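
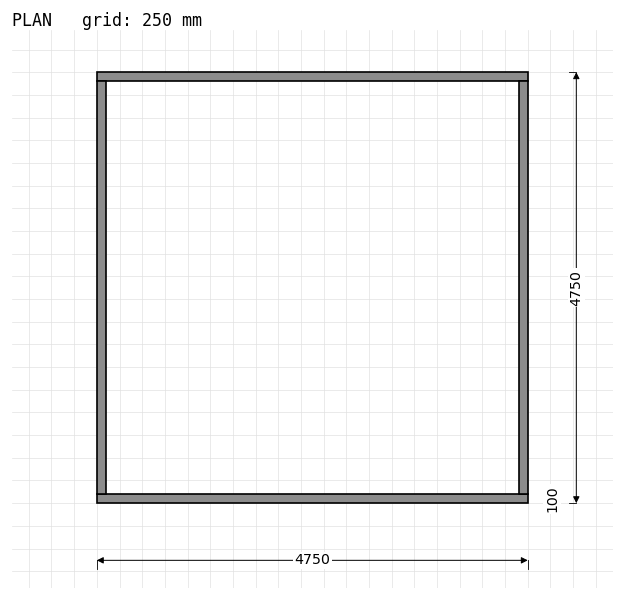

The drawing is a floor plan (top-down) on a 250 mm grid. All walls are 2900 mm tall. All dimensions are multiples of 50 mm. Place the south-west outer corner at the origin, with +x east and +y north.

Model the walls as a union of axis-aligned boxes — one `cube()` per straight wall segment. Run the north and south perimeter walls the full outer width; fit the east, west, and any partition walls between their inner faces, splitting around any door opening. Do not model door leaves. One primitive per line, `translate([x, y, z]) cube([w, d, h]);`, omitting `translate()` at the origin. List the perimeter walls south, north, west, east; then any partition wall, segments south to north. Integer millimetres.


cube([4750, 100, 2900]);
translate([0, 4650, 0]) cube([4750, 100, 2900]);
translate([0, 100, 0]) cube([100, 4550, 2900]);
translate([4650, 100, 0]) cube([100, 4550, 2900]);


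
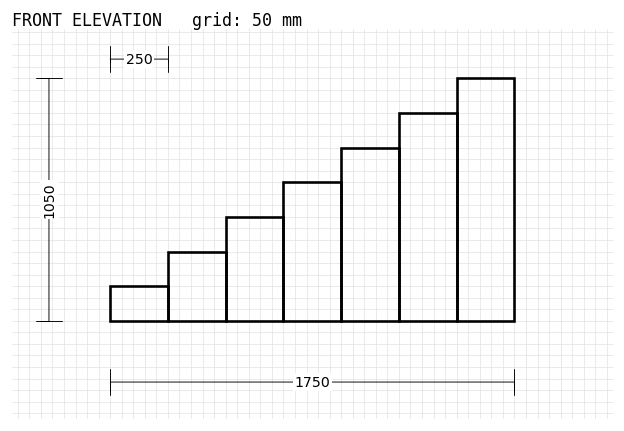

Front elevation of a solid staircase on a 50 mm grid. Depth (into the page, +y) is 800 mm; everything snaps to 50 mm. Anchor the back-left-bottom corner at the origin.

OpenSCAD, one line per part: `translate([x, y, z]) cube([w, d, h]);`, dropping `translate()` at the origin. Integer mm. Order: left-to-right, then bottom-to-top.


cube([250, 800, 150]);
translate([250, 0, 0]) cube([250, 800, 300]);
translate([500, 0, 0]) cube([250, 800, 450]);
translate([750, 0, 0]) cube([250, 800, 600]);
translate([1000, 0, 0]) cube([250, 800, 750]);
translate([1250, 0, 0]) cube([250, 800, 900]);
translate([1500, 0, 0]) cube([250, 800, 1050]);


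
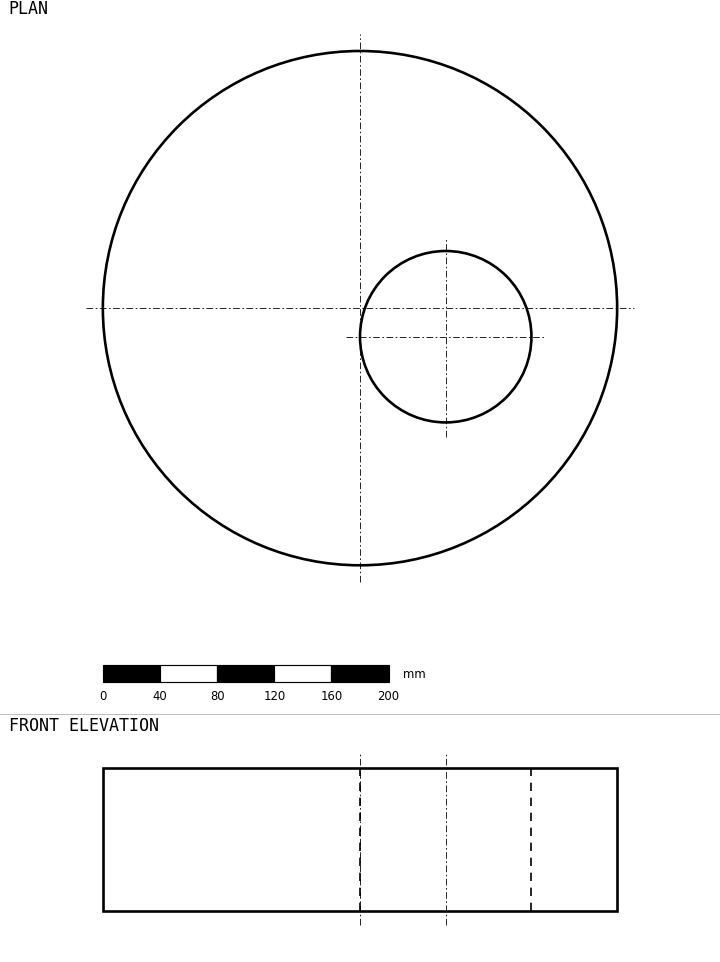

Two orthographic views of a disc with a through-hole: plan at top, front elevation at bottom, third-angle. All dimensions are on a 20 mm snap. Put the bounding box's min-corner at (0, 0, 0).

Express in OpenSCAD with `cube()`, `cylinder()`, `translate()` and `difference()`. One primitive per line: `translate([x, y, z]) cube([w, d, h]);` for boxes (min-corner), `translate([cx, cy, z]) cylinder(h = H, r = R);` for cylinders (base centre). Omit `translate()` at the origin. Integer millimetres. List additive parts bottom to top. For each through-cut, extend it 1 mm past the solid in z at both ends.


difference() {
  translate([180, 180, 0]) cylinder(h = 100, r = 180);
  translate([240, 160, -1]) cylinder(h = 102, r = 60);
}


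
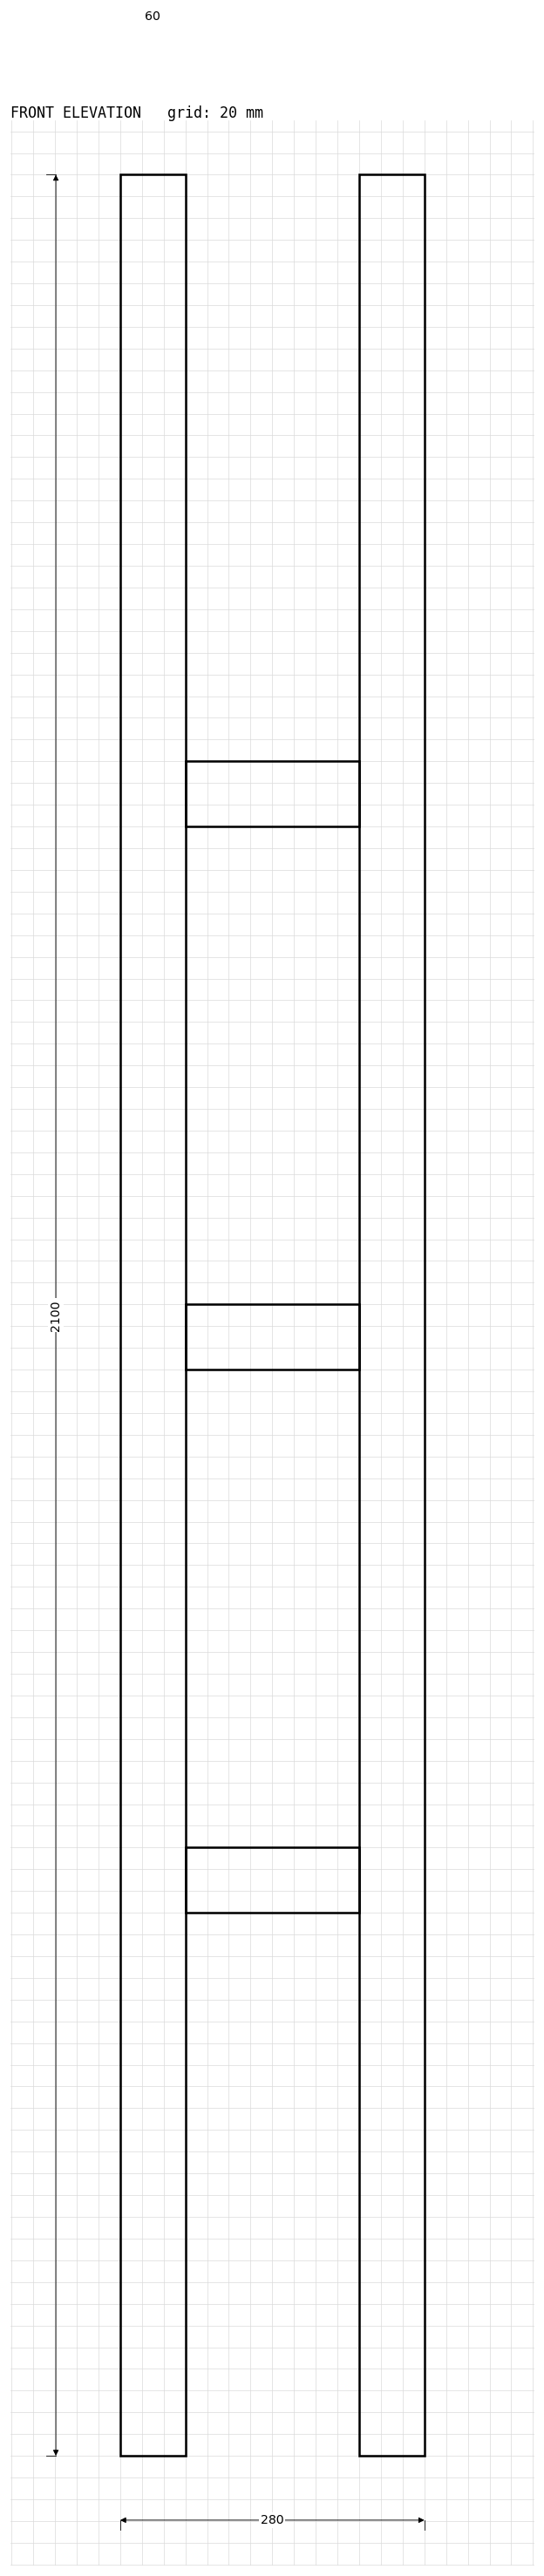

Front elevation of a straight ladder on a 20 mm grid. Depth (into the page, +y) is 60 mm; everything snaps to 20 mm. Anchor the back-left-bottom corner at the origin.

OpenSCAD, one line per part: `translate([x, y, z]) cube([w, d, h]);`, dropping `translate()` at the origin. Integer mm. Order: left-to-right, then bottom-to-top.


cube([60, 60, 2100]);
translate([60, 0, 500]) cube([160, 60, 60]);
translate([60, 0, 1000]) cube([160, 60, 60]);
translate([60, 0, 1500]) cube([160, 60, 60]);
translate([220, 0, 0]) cube([60, 60, 2100]);


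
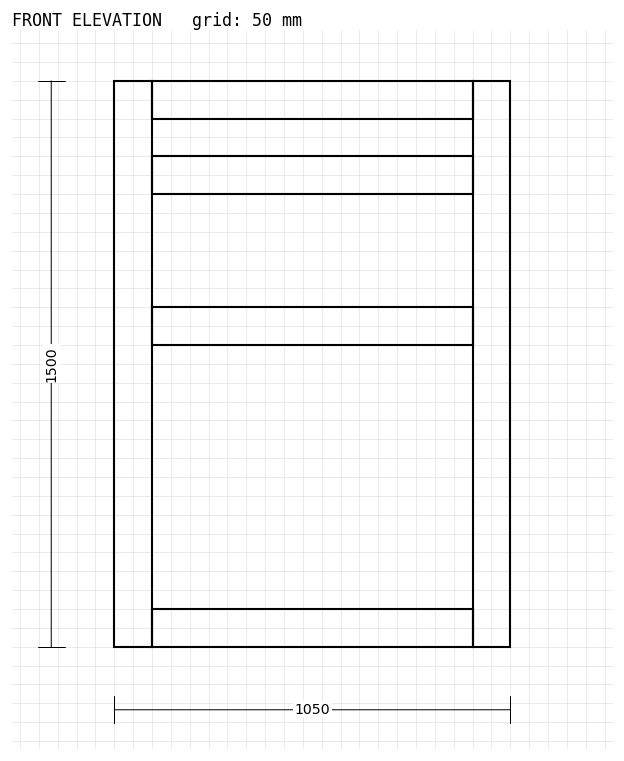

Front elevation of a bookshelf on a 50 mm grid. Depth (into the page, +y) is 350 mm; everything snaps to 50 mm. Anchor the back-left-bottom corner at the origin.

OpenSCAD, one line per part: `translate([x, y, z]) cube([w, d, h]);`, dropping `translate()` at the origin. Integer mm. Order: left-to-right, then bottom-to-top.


cube([100, 350, 1500]);
translate([100, 0, 0]) cube([850, 350, 100]);
translate([100, 0, 800]) cube([850, 350, 100]);
translate([100, 0, 1200]) cube([850, 350, 100]);
translate([100, 0, 1400]) cube([850, 350, 100]);
translate([950, 0, 0]) cube([100, 350, 1500]);


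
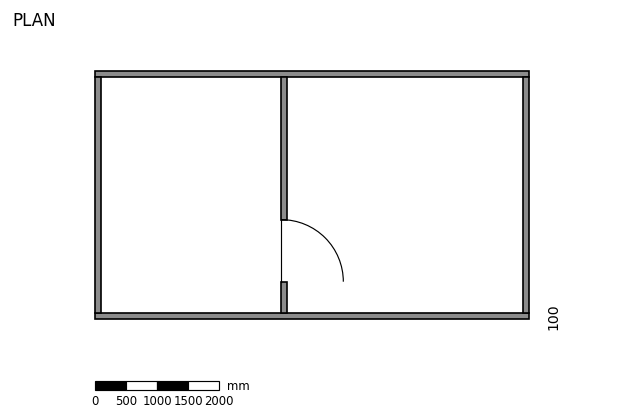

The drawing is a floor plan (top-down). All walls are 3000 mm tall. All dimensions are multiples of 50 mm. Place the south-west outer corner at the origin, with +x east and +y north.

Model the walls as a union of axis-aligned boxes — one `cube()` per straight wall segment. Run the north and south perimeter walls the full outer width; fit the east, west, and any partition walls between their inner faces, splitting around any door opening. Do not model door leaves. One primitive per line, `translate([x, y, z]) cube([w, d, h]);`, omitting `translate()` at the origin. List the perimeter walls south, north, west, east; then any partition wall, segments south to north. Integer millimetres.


cube([7000, 100, 3000]);
translate([0, 3900, 0]) cube([7000, 100, 3000]);
translate([0, 100, 0]) cube([100, 3800, 3000]);
translate([6900, 100, 0]) cube([100, 3800, 3000]);
translate([3000, 100, 0]) cube([100, 500, 3000]);
translate([3000, 1600, 0]) cube([100, 2300, 3000]);


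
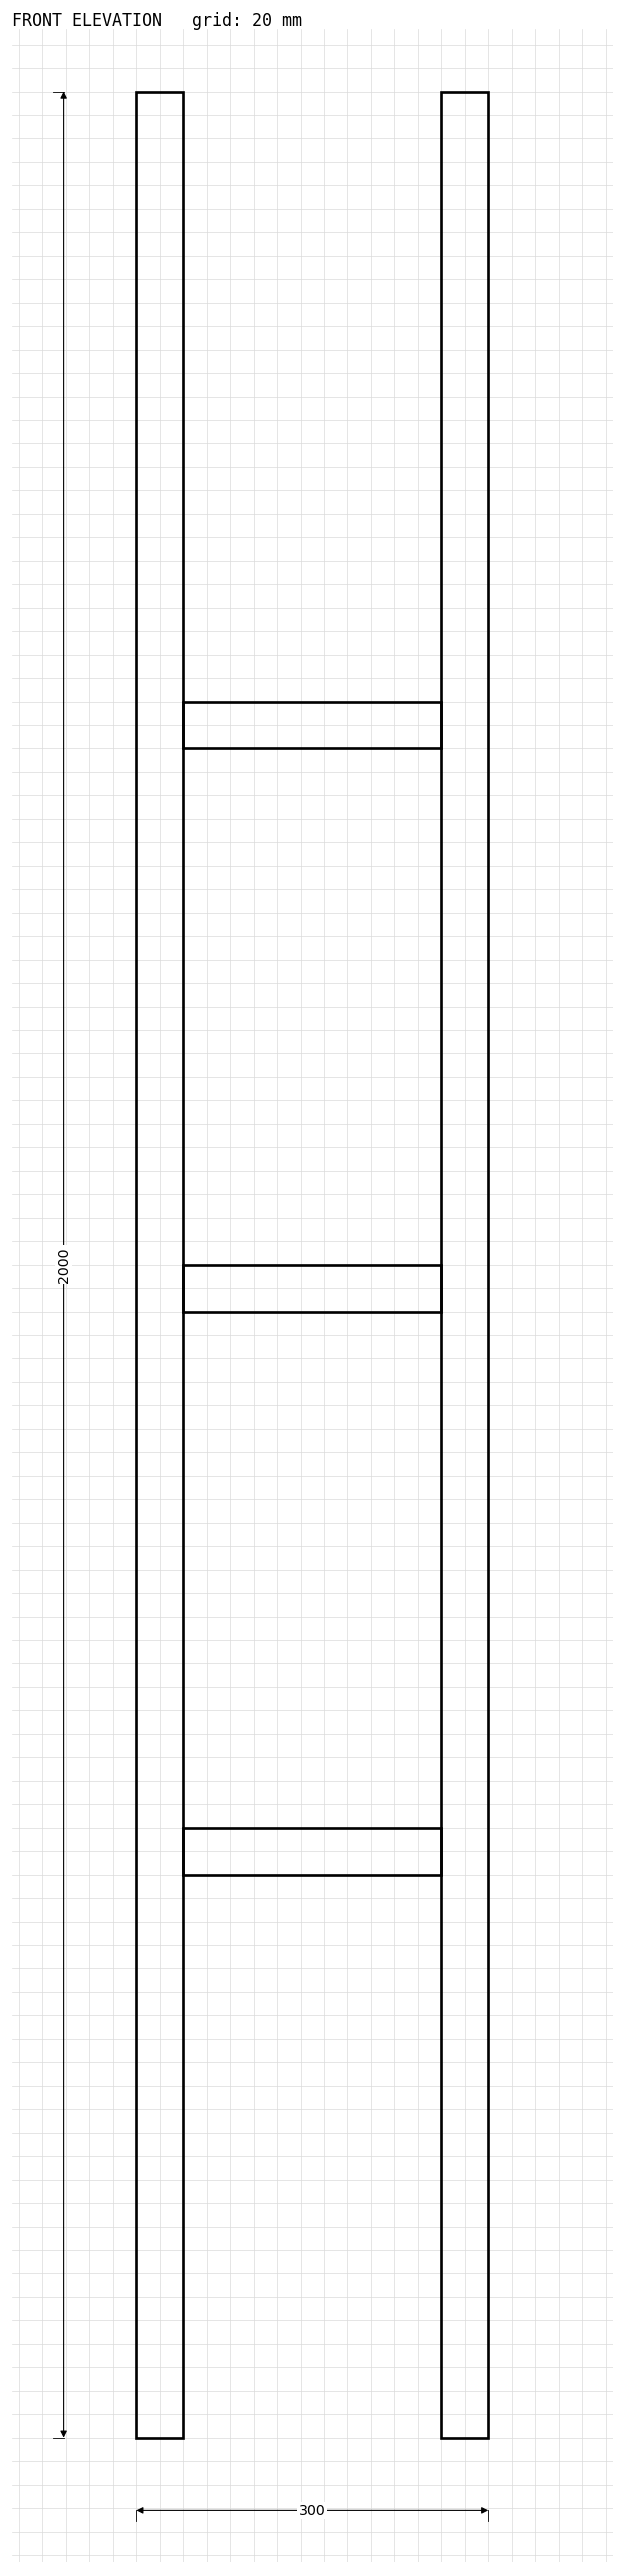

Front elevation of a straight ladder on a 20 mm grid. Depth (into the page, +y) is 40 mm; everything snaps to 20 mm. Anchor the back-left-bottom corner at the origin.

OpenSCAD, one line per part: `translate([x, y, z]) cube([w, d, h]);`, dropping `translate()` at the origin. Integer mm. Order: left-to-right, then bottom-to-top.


cube([40, 40, 2000]);
translate([40, 0, 480]) cube([220, 40, 40]);
translate([40, 0, 960]) cube([220, 40, 40]);
translate([40, 0, 1440]) cube([220, 40, 40]);
translate([260, 0, 0]) cube([40, 40, 2000]);


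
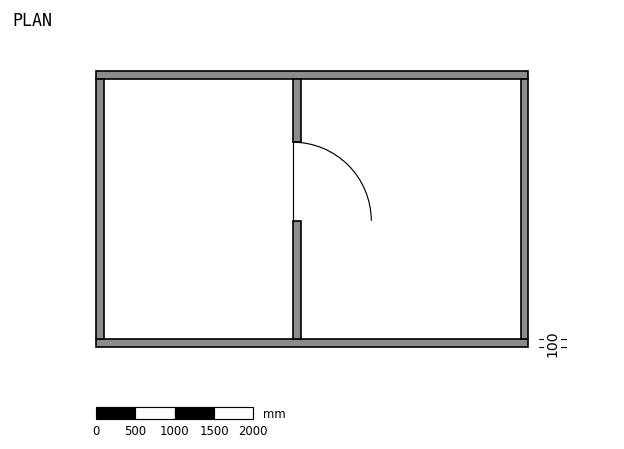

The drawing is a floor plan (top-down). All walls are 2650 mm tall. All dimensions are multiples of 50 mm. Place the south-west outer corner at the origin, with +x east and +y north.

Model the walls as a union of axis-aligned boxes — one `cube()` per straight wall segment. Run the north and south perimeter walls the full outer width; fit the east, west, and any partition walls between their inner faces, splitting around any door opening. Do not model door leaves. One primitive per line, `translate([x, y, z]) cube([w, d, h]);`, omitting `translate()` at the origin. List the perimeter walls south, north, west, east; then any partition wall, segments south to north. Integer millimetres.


cube([5500, 100, 2650]);
translate([0, 3400, 0]) cube([5500, 100, 2650]);
translate([0, 100, 0]) cube([100, 3300, 2650]);
translate([5400, 100, 0]) cube([100, 3300, 2650]);
translate([2500, 100, 0]) cube([100, 1500, 2650]);
translate([2500, 2600, 0]) cube([100, 800, 2650]);


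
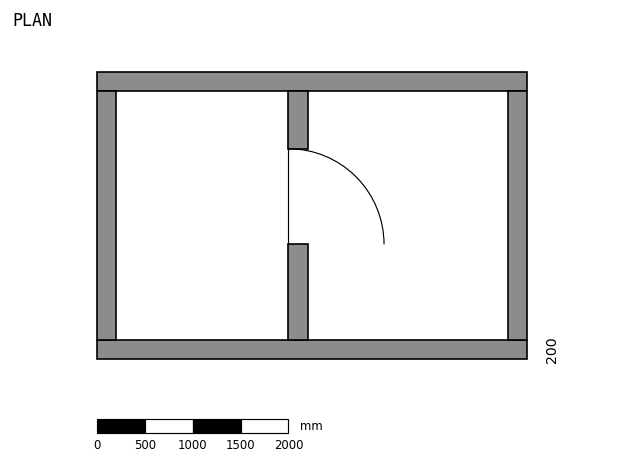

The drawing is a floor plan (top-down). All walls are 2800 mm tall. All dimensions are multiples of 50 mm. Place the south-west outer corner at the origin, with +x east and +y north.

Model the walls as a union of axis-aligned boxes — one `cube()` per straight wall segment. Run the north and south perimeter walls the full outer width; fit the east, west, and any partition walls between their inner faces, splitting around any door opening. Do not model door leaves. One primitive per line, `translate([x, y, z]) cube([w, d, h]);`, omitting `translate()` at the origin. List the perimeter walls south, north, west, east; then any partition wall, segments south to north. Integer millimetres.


cube([4500, 200, 2800]);
translate([0, 2800, 0]) cube([4500, 200, 2800]);
translate([0, 200, 0]) cube([200, 2600, 2800]);
translate([4300, 200, 0]) cube([200, 2600, 2800]);
translate([2000, 200, 0]) cube([200, 1000, 2800]);
translate([2000, 2200, 0]) cube([200, 600, 2800]);


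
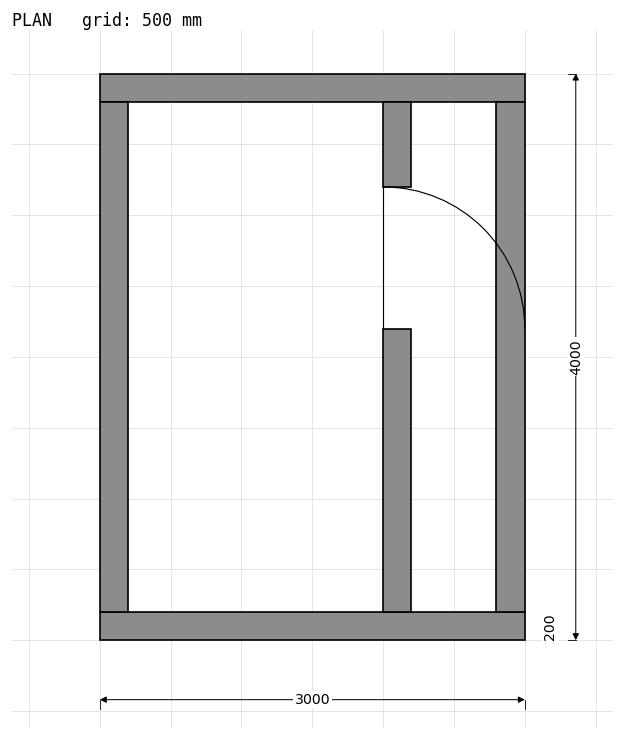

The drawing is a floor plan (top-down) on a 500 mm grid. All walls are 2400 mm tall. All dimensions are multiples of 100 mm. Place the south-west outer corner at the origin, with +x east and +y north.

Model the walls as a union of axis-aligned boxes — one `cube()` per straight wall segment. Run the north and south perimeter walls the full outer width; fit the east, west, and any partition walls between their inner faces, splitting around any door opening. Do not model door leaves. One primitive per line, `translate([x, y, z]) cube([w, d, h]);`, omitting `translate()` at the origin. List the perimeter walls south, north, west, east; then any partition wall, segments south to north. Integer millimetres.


cube([3000, 200, 2400]);
translate([0, 3800, 0]) cube([3000, 200, 2400]);
translate([0, 200, 0]) cube([200, 3600, 2400]);
translate([2800, 200, 0]) cube([200, 3600, 2400]);
translate([2000, 200, 0]) cube([200, 2000, 2400]);
translate([2000, 3200, 0]) cube([200, 600, 2400]);


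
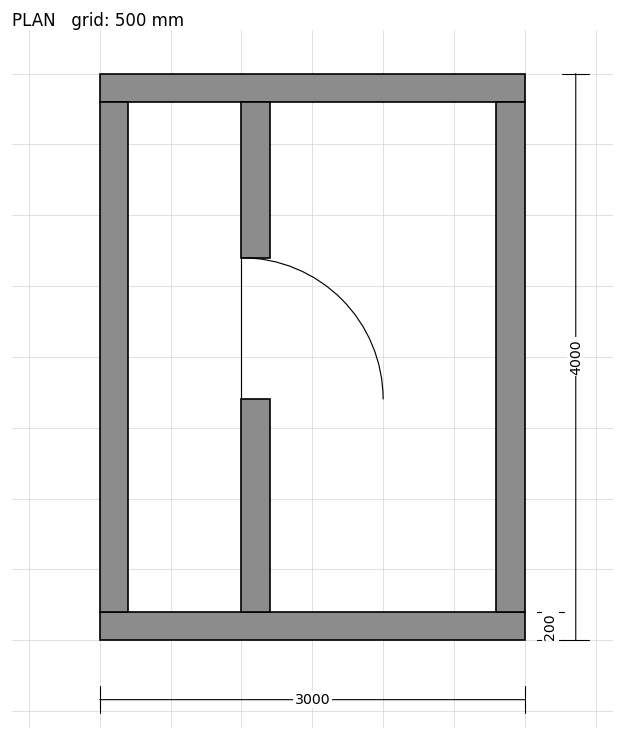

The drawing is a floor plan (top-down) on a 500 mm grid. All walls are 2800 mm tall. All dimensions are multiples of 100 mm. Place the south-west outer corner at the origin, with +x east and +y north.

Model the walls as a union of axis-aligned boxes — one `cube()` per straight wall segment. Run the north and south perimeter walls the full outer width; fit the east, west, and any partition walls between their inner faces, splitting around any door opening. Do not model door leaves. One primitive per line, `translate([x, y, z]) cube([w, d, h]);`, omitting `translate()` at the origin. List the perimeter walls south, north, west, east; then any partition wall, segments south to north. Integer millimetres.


cube([3000, 200, 2800]);
translate([0, 3800, 0]) cube([3000, 200, 2800]);
translate([0, 200, 0]) cube([200, 3600, 2800]);
translate([2800, 200, 0]) cube([200, 3600, 2800]);
translate([1000, 200, 0]) cube([200, 1500, 2800]);
translate([1000, 2700, 0]) cube([200, 1100, 2800]);


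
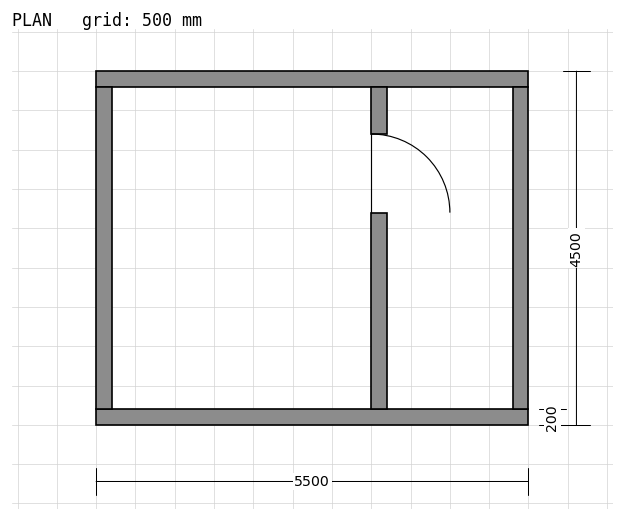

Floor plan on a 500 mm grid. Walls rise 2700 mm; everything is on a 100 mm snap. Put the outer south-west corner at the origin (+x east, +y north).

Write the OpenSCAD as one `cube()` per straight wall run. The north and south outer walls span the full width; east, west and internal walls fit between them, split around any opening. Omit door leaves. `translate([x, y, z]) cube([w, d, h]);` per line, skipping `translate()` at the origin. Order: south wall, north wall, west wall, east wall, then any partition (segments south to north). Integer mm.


cube([5500, 200, 2700]);
translate([0, 4300, 0]) cube([5500, 200, 2700]);
translate([0, 200, 0]) cube([200, 4100, 2700]);
translate([5300, 200, 0]) cube([200, 4100, 2700]);
translate([3500, 200, 0]) cube([200, 2500, 2700]);
translate([3500, 3700, 0]) cube([200, 600, 2700]);


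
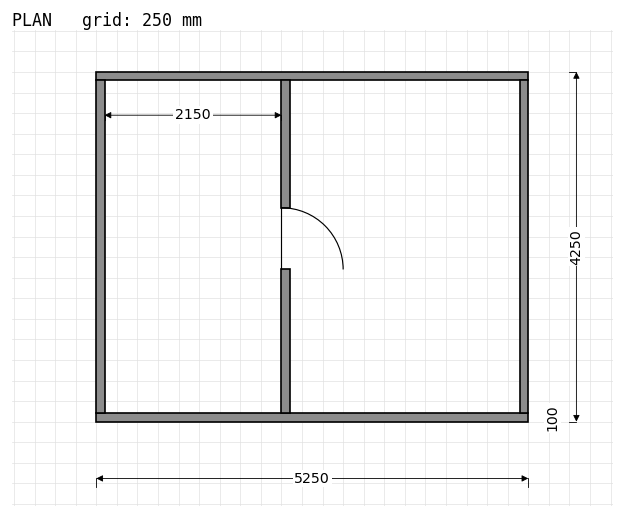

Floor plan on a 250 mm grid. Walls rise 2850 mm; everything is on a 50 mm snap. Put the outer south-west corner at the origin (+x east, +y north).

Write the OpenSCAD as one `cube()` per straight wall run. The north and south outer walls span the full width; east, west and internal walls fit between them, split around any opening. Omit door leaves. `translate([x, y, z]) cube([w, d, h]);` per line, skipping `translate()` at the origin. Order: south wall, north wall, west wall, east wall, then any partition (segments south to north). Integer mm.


cube([5250, 100, 2850]);
translate([0, 4150, 0]) cube([5250, 100, 2850]);
translate([0, 100, 0]) cube([100, 4050, 2850]);
translate([5150, 100, 0]) cube([100, 4050, 2850]);
translate([2250, 100, 0]) cube([100, 1750, 2850]);
translate([2250, 2600, 0]) cube([100, 1550, 2850]);


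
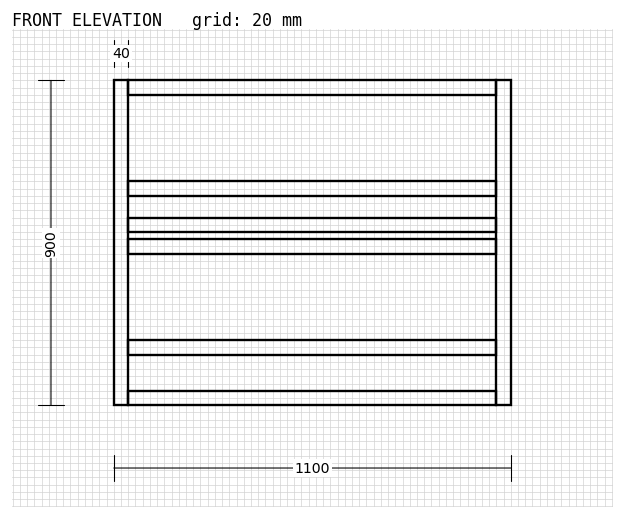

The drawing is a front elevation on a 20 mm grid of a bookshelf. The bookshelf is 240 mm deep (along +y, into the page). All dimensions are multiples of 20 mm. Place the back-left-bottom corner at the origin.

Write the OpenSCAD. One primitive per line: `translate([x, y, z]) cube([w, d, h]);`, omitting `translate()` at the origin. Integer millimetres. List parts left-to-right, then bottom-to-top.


cube([40, 240, 900]);
translate([40, 0, 0]) cube([1020, 240, 40]);
translate([40, 0, 140]) cube([1020, 240, 40]);
translate([40, 0, 420]) cube([1020, 240, 40]);
translate([40, 0, 480]) cube([1020, 240, 40]);
translate([40, 0, 580]) cube([1020, 240, 40]);
translate([40, 0, 860]) cube([1020, 240, 40]);
translate([1060, 0, 0]) cube([40, 240, 900]);


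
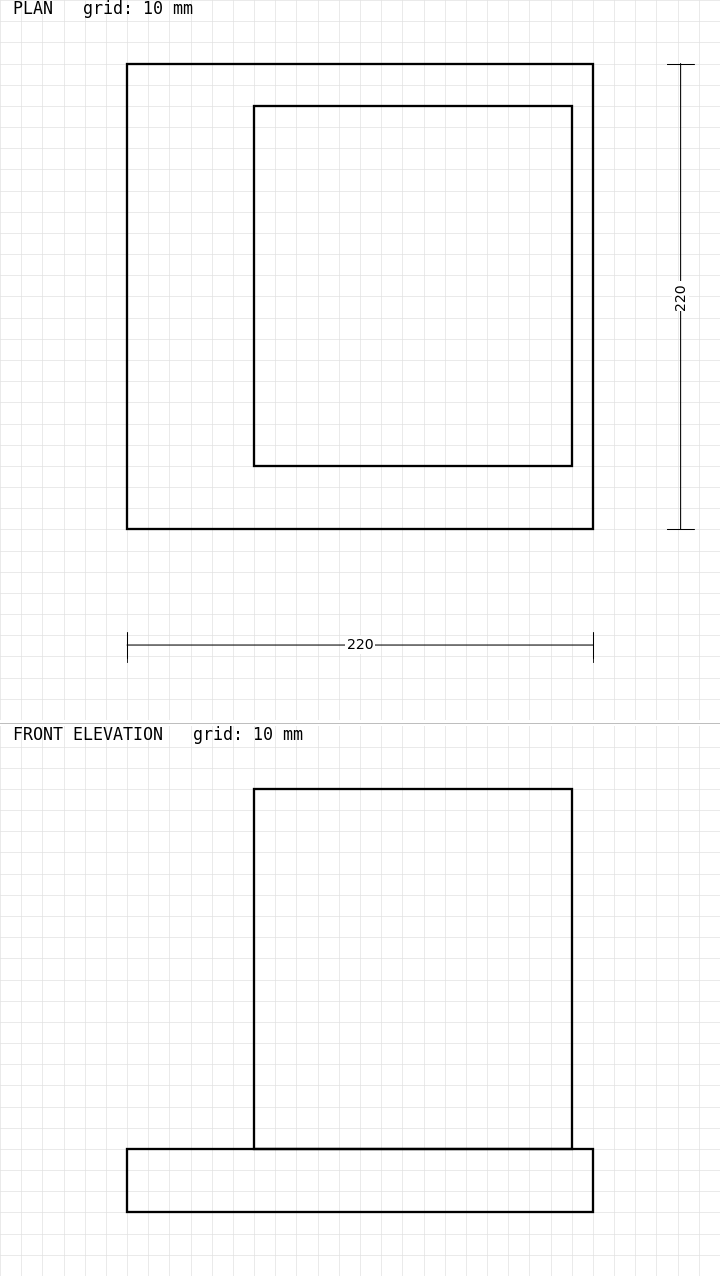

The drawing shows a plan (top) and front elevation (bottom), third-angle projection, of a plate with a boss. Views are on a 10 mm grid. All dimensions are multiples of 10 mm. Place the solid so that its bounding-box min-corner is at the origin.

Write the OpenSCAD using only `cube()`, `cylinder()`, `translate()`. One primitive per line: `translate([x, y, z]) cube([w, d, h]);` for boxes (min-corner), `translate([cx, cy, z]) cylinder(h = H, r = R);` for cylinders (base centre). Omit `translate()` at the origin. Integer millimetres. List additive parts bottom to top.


cube([220, 220, 30]);
translate([60, 30, 30]) cube([150, 170, 170]);


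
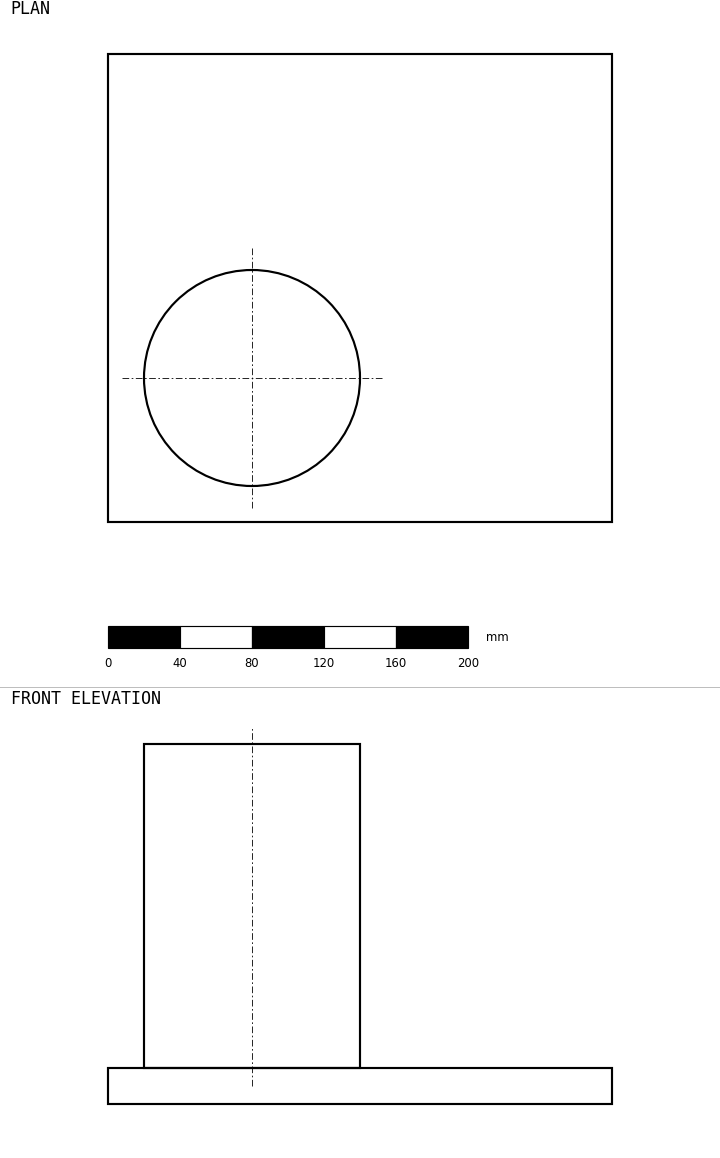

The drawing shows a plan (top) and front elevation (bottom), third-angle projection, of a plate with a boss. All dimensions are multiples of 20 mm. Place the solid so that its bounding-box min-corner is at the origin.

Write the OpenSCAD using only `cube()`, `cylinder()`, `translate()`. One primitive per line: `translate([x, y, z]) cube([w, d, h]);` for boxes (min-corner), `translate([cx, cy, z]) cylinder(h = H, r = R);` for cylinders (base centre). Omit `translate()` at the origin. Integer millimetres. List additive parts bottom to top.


cube([280, 260, 20]);
translate([80, 80, 20]) cylinder(h = 180, r = 60);


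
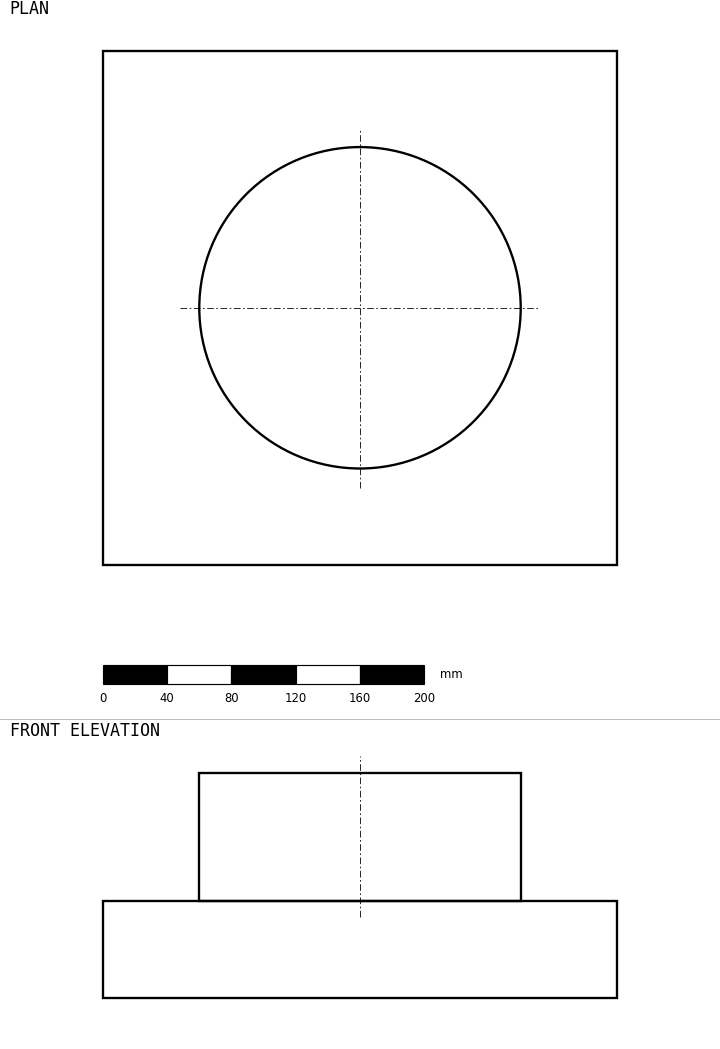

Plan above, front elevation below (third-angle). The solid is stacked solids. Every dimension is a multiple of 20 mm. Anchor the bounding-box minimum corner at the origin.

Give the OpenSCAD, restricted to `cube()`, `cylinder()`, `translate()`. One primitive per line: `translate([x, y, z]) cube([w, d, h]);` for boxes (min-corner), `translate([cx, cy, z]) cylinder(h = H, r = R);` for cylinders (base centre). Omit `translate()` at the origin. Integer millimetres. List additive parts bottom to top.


cube([320, 320, 60]);
translate([160, 160, 60]) cylinder(h = 80, r = 100);


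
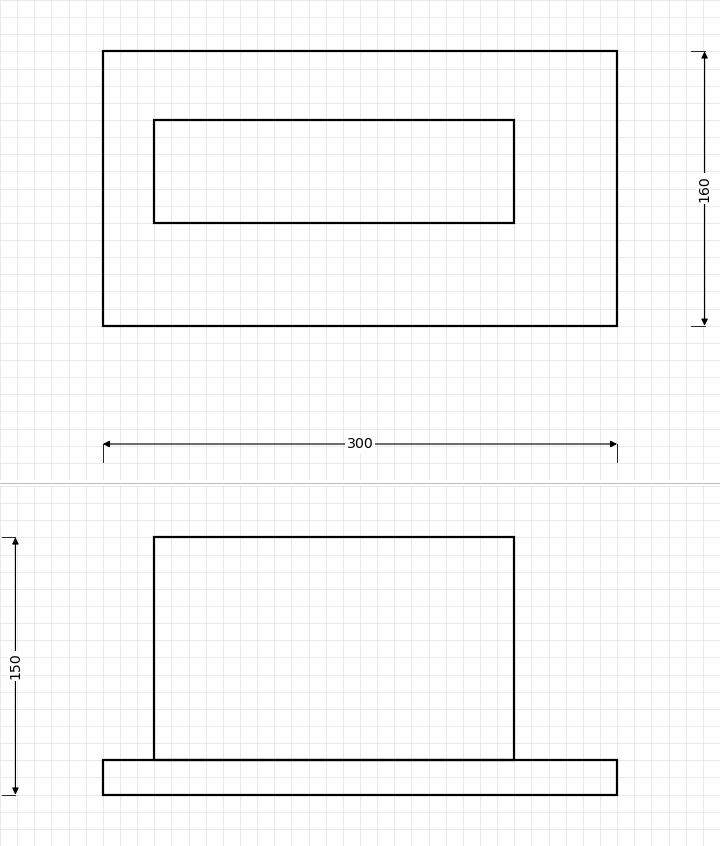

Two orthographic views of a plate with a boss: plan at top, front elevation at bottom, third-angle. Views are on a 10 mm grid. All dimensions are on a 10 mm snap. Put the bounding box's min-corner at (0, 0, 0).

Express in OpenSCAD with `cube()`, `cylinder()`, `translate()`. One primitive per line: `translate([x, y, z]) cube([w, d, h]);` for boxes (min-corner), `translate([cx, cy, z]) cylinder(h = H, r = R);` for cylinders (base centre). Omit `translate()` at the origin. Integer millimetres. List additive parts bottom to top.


cube([300, 160, 20]);
translate([30, 60, 20]) cube([210, 60, 130]);


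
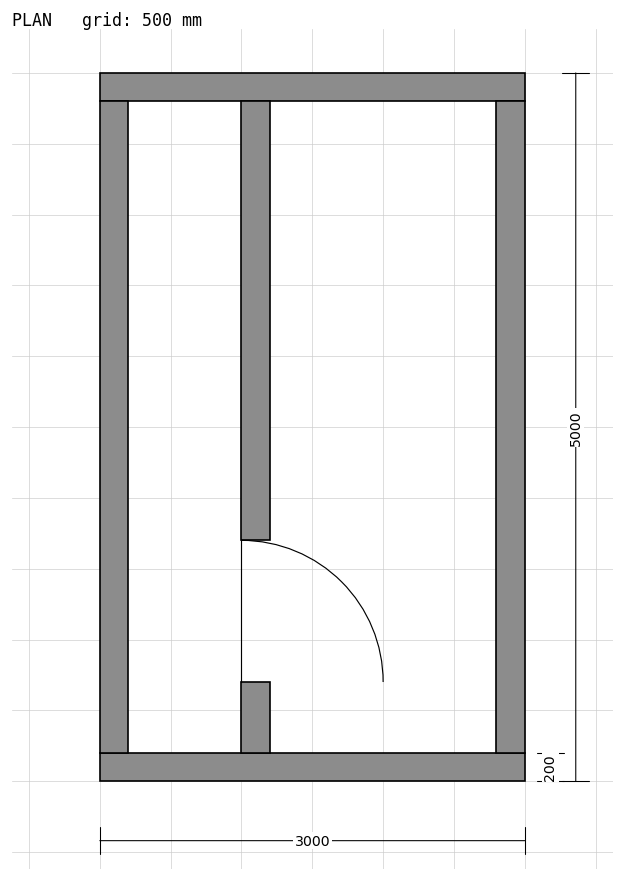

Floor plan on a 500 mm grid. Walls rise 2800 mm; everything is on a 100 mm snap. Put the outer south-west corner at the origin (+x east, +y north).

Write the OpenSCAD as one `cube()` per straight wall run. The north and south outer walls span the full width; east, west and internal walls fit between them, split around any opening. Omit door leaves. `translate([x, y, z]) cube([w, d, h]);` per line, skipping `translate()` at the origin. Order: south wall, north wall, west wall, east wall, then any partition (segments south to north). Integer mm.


cube([3000, 200, 2800]);
translate([0, 4800, 0]) cube([3000, 200, 2800]);
translate([0, 200, 0]) cube([200, 4600, 2800]);
translate([2800, 200, 0]) cube([200, 4600, 2800]);
translate([1000, 200, 0]) cube([200, 500, 2800]);
translate([1000, 1700, 0]) cube([200, 3100, 2800]);


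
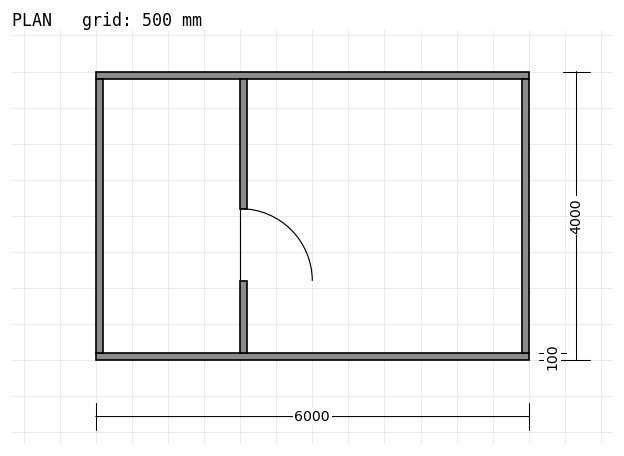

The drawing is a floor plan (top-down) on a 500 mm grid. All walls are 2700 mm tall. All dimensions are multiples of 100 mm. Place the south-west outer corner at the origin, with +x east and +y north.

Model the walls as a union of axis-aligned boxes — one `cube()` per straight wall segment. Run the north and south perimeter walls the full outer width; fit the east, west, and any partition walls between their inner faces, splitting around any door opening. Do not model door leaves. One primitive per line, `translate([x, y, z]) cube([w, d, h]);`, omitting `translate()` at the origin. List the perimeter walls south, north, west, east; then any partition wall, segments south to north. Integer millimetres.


cube([6000, 100, 2700]);
translate([0, 3900, 0]) cube([6000, 100, 2700]);
translate([0, 100, 0]) cube([100, 3800, 2700]);
translate([5900, 100, 0]) cube([100, 3800, 2700]);
translate([2000, 100, 0]) cube([100, 1000, 2700]);
translate([2000, 2100, 0]) cube([100, 1800, 2700]);


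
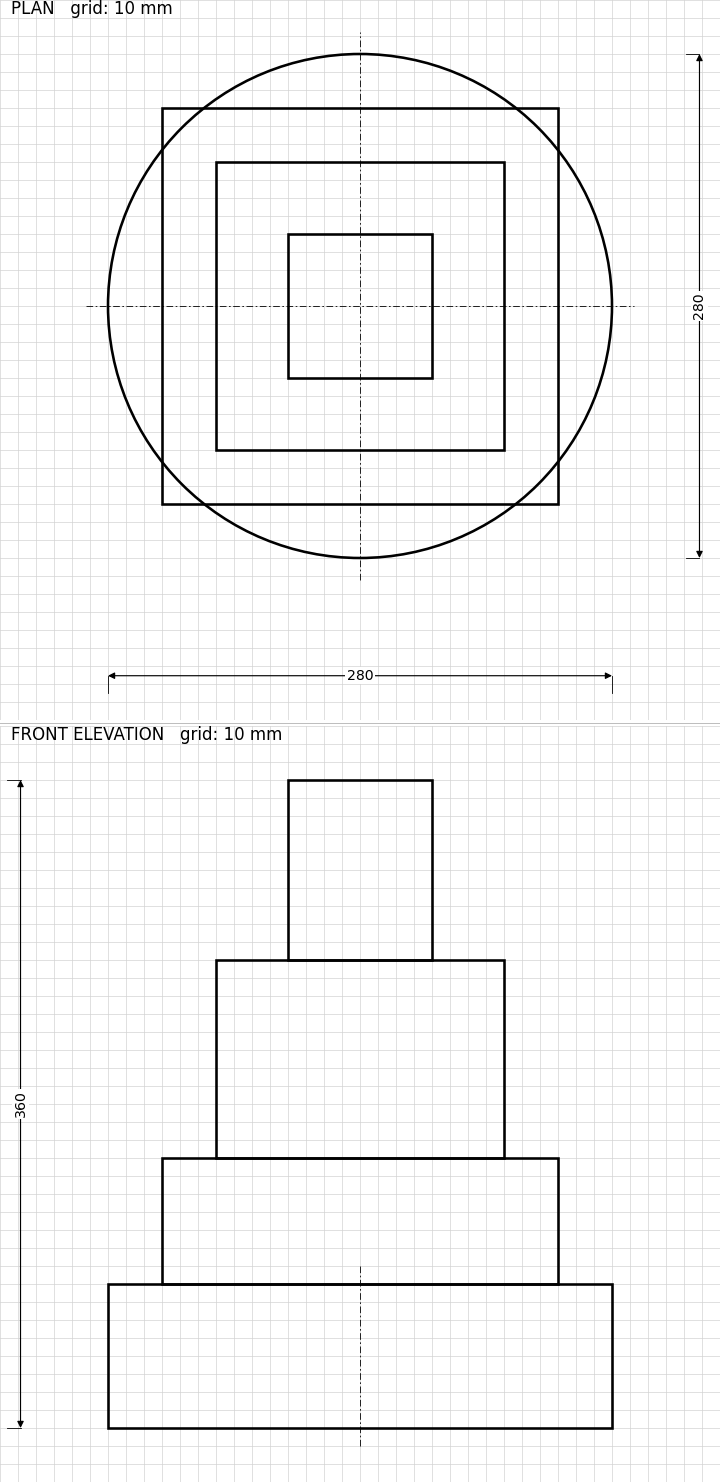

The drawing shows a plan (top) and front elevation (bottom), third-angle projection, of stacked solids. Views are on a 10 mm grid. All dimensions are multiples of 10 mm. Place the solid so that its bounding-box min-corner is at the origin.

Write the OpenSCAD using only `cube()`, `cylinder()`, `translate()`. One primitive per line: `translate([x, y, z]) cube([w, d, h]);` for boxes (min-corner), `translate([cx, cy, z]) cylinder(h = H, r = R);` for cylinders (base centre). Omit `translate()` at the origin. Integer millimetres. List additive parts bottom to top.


translate([140, 140, 0]) cylinder(h = 80, r = 140);
translate([30, 30, 80]) cube([220, 220, 70]);
translate([60, 60, 150]) cube([160, 160, 110]);
translate([100, 100, 260]) cube([80, 80, 100]);


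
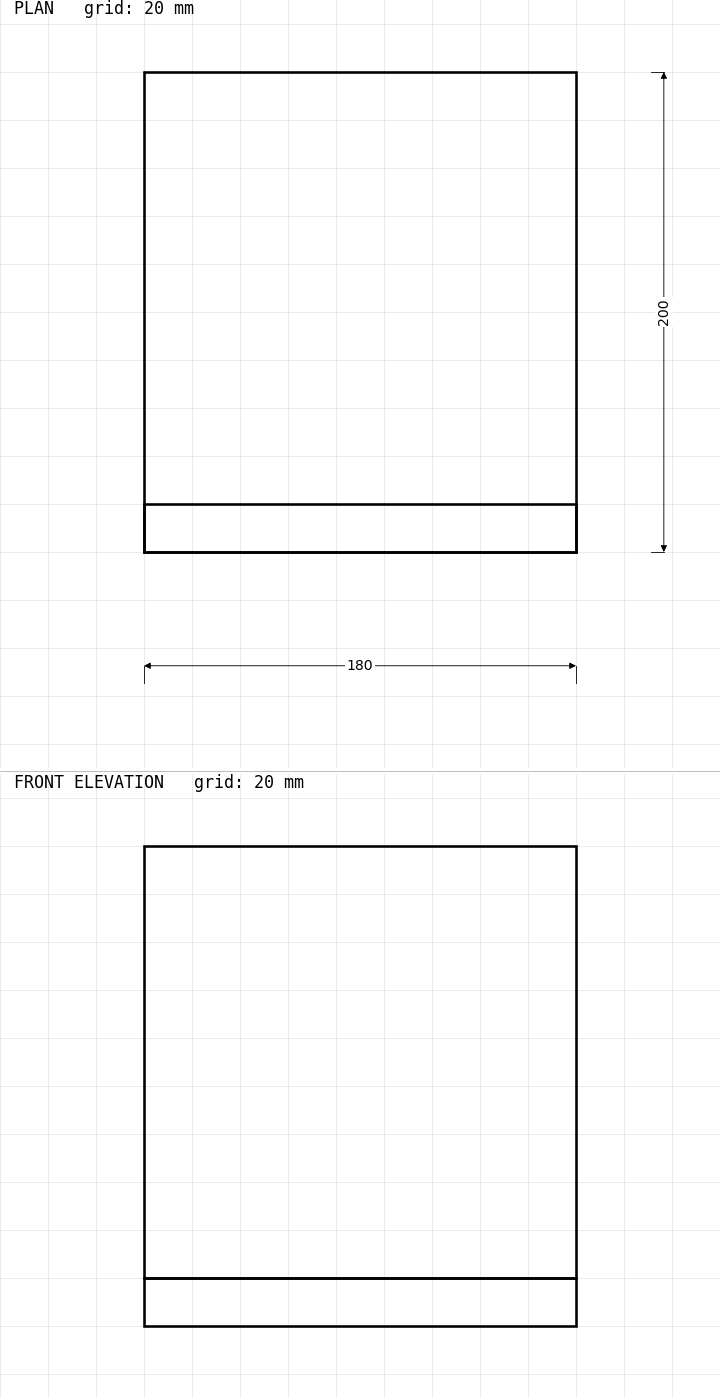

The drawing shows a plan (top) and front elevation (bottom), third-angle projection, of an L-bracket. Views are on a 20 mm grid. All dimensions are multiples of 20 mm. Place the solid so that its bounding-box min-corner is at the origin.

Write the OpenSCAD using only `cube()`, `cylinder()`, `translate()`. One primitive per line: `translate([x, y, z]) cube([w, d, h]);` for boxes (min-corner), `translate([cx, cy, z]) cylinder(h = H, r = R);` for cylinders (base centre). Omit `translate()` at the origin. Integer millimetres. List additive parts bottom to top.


cube([180, 200, 20]);
translate([0, 0, 20]) cube([180, 20, 180]);


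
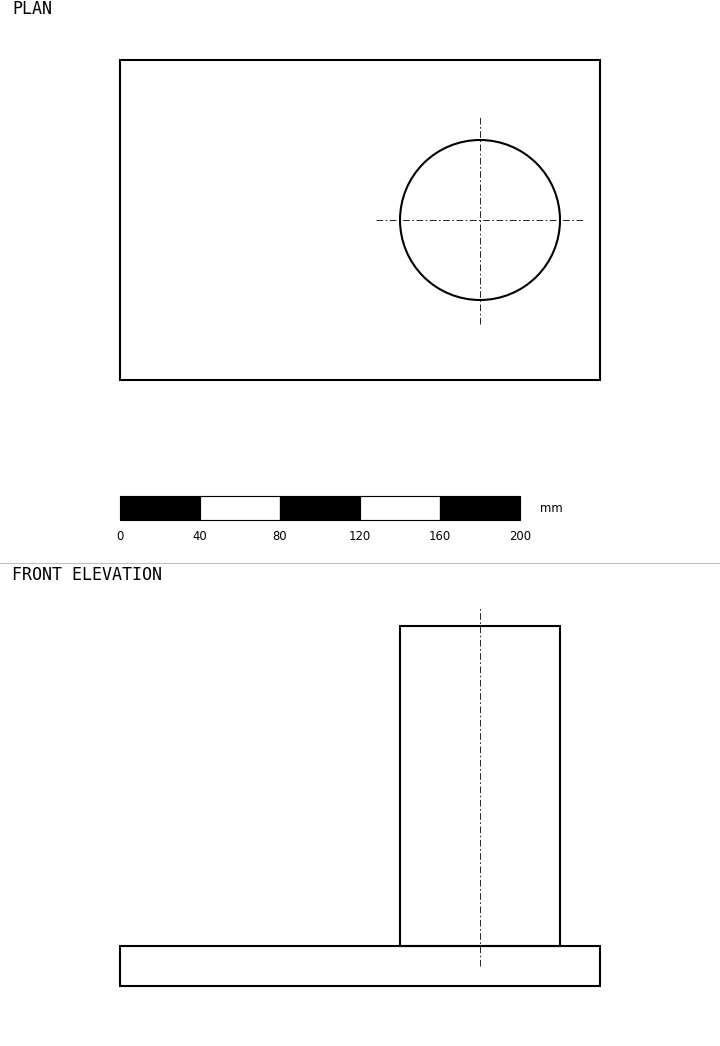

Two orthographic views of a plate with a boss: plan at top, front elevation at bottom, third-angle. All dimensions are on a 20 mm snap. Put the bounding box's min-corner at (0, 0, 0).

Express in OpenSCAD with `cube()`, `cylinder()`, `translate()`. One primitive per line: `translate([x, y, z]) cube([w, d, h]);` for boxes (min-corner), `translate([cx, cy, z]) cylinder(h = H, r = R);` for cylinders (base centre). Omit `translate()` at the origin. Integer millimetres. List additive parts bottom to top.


cube([240, 160, 20]);
translate([180, 80, 20]) cylinder(h = 160, r = 40);


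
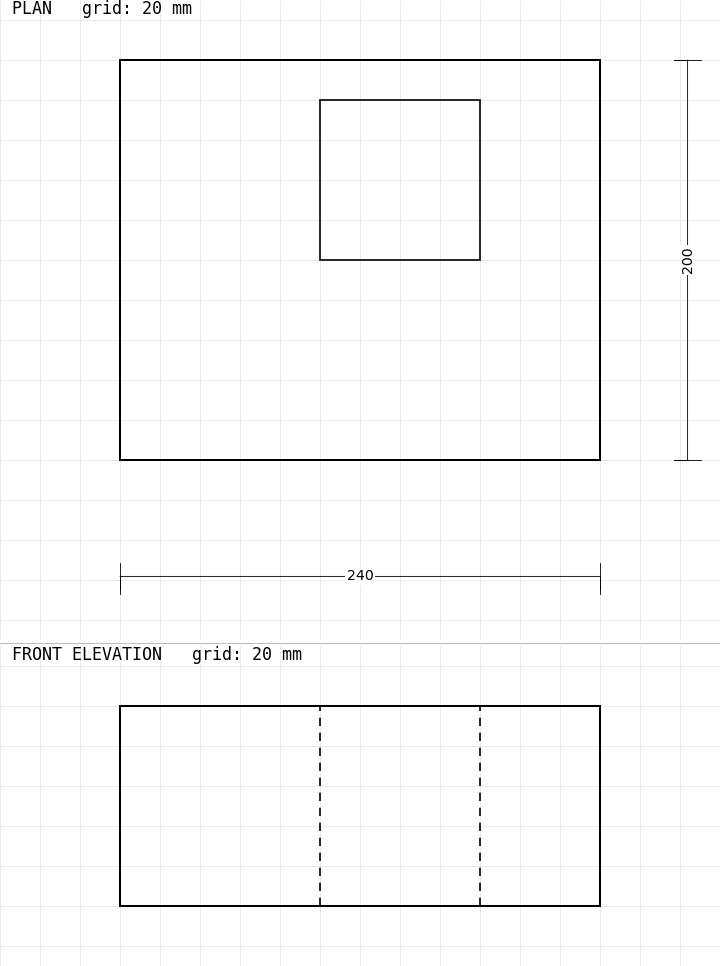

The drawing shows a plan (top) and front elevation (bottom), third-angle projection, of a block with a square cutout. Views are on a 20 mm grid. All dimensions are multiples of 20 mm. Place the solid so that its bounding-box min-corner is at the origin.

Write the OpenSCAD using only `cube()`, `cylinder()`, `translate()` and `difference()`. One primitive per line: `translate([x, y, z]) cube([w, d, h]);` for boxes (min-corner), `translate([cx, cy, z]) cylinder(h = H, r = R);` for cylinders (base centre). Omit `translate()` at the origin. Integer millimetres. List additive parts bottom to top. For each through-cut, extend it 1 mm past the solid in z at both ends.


difference() {
  cube([240, 200, 100]);
  translate([100, 100, -1]) cube([80, 80, 102]);
}


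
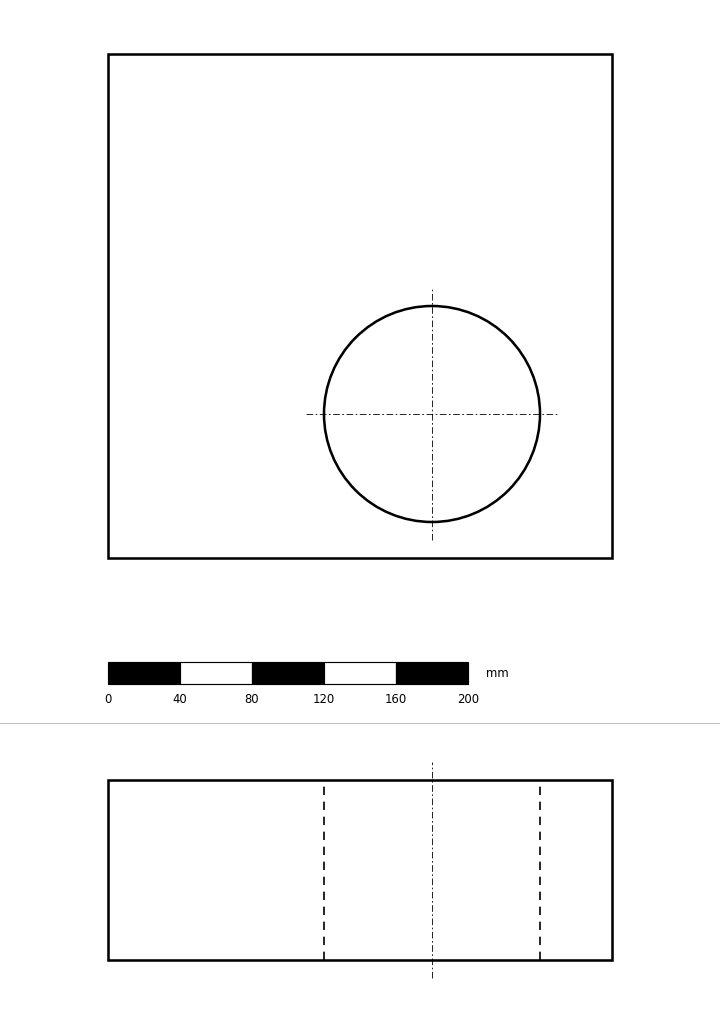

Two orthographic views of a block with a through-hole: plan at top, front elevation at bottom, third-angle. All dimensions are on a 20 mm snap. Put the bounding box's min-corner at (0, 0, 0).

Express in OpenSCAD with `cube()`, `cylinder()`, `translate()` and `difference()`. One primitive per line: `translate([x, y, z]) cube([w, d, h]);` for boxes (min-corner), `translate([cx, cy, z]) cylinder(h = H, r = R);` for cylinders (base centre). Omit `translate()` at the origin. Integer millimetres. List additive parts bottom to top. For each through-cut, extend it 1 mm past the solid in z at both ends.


difference() {
  cube([280, 280, 100]);
  translate([180, 80, -1]) cylinder(h = 102, r = 60);
}


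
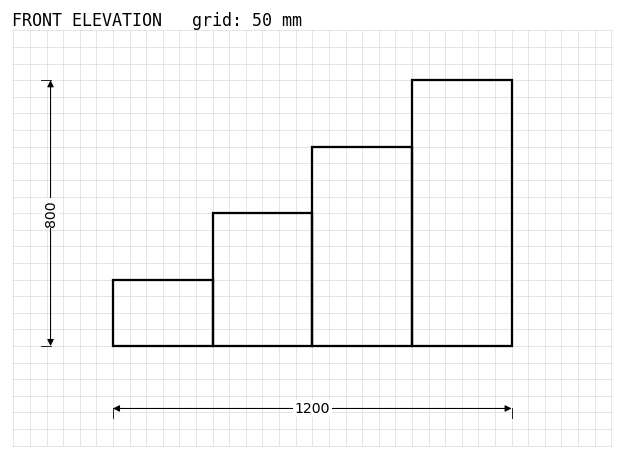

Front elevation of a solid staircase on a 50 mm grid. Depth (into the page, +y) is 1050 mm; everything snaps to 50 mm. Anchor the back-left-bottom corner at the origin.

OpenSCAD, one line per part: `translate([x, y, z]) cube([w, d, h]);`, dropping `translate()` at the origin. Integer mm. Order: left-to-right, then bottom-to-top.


cube([300, 1050, 200]);
translate([300, 0, 0]) cube([300, 1050, 400]);
translate([600, 0, 0]) cube([300, 1050, 600]);
translate([900, 0, 0]) cube([300, 1050, 800]);


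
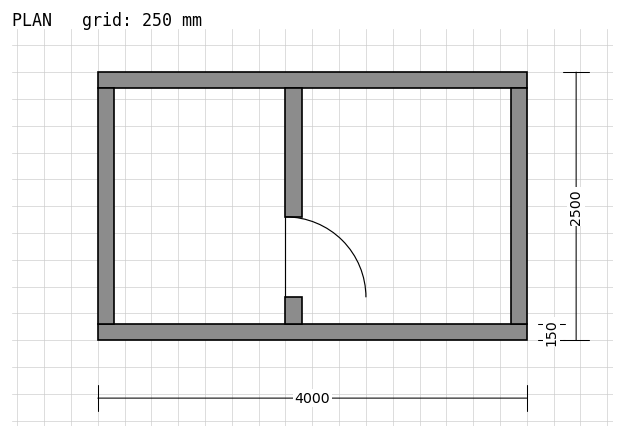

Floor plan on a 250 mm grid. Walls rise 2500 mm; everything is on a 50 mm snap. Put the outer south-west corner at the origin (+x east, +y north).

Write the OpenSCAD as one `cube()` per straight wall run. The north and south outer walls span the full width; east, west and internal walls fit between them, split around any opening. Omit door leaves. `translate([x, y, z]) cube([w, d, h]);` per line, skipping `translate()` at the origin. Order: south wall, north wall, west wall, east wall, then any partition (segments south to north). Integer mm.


cube([4000, 150, 2500]);
translate([0, 2350, 0]) cube([4000, 150, 2500]);
translate([0, 150, 0]) cube([150, 2200, 2500]);
translate([3850, 150, 0]) cube([150, 2200, 2500]);
translate([1750, 150, 0]) cube([150, 250, 2500]);
translate([1750, 1150, 0]) cube([150, 1200, 2500]);


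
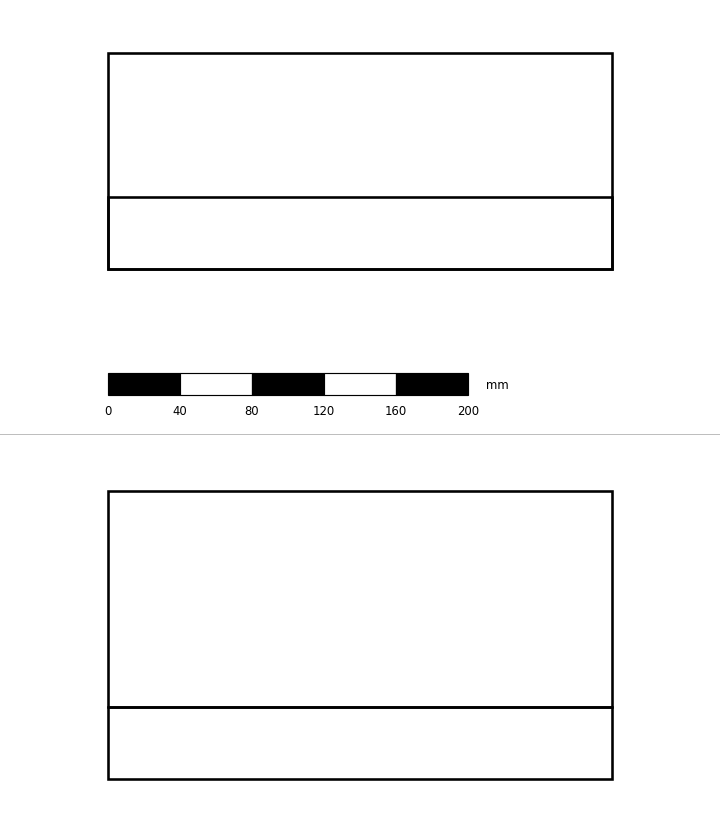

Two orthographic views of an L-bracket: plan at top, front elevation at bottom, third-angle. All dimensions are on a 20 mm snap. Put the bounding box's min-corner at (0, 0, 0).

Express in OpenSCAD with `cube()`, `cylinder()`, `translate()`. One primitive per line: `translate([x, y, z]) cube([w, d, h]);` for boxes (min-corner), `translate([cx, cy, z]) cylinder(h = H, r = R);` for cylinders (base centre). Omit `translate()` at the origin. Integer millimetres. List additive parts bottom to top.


cube([280, 120, 40]);
translate([0, 0, 40]) cube([280, 40, 120]);


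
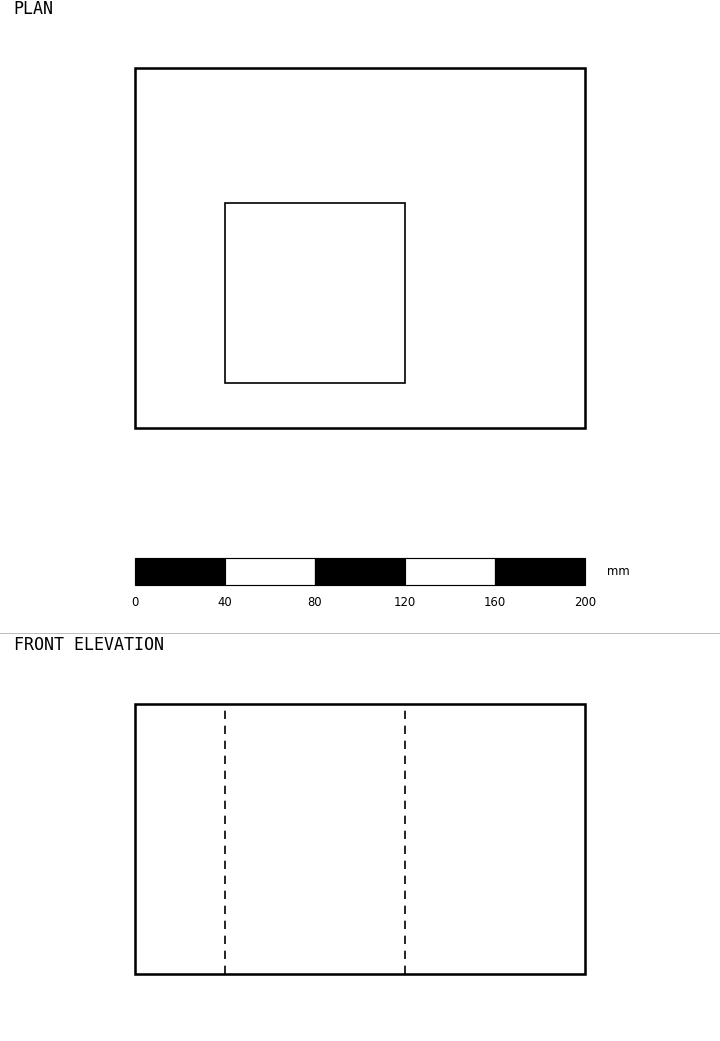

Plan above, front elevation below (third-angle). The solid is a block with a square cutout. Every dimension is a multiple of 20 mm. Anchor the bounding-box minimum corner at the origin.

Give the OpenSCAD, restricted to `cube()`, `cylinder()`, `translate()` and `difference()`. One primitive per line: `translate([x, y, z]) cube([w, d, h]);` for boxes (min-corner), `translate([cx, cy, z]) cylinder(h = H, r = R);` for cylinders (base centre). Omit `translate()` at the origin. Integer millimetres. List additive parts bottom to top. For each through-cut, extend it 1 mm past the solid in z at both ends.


difference() {
  cube([200, 160, 120]);
  translate([40, 20, -1]) cube([80, 80, 122]);
}


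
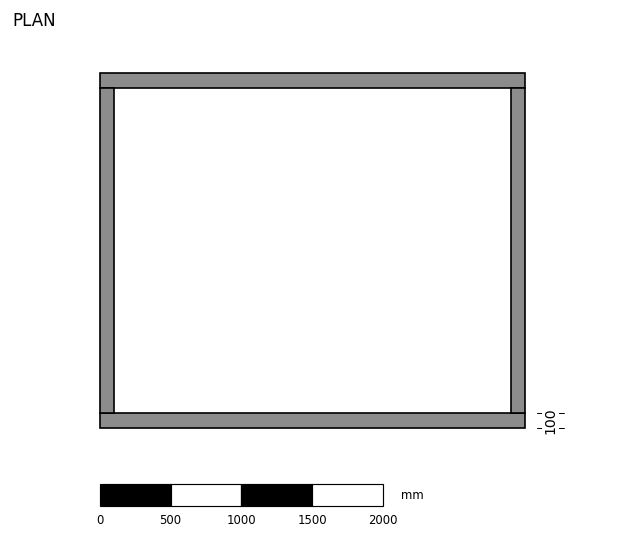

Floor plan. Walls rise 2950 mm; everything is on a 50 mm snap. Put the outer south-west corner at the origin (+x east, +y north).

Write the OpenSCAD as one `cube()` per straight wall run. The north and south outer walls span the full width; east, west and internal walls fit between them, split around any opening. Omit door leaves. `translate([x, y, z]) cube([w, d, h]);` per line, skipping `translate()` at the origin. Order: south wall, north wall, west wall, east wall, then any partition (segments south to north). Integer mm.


cube([3000, 100, 2950]);
translate([0, 2400, 0]) cube([3000, 100, 2950]);
translate([0, 100, 0]) cube([100, 2300, 2950]);
translate([2900, 100, 0]) cube([100, 2300, 2950]);


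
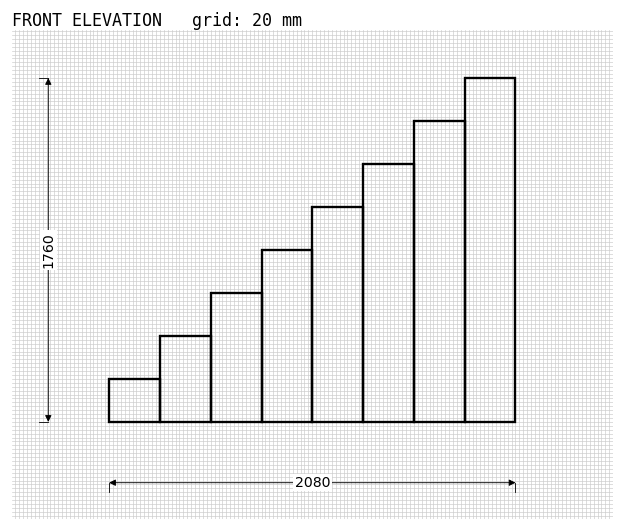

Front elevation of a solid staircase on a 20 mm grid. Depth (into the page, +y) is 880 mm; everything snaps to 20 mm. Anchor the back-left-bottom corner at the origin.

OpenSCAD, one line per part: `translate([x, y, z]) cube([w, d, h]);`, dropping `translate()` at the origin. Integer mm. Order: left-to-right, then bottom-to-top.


cube([260, 880, 220]);
translate([260, 0, 0]) cube([260, 880, 440]);
translate([520, 0, 0]) cube([260, 880, 660]);
translate([780, 0, 0]) cube([260, 880, 880]);
translate([1040, 0, 0]) cube([260, 880, 1100]);
translate([1300, 0, 0]) cube([260, 880, 1320]);
translate([1560, 0, 0]) cube([260, 880, 1540]);
translate([1820, 0, 0]) cube([260, 880, 1760]);


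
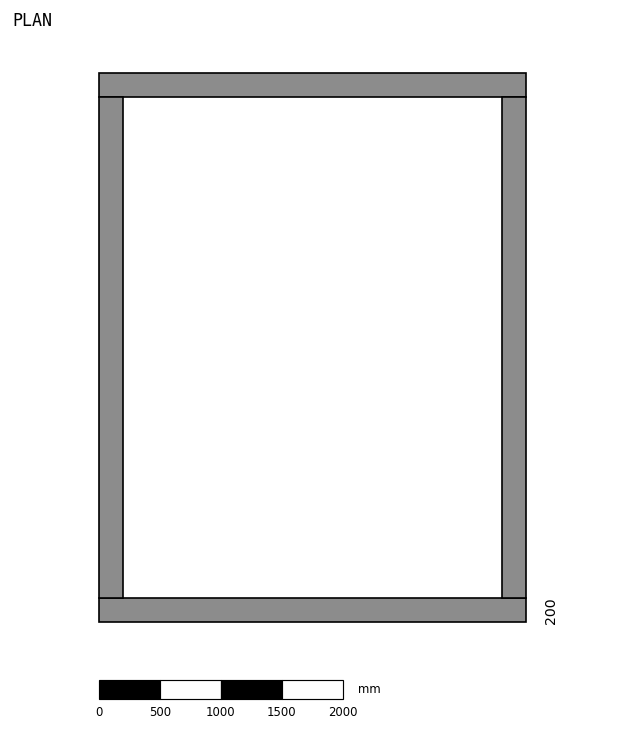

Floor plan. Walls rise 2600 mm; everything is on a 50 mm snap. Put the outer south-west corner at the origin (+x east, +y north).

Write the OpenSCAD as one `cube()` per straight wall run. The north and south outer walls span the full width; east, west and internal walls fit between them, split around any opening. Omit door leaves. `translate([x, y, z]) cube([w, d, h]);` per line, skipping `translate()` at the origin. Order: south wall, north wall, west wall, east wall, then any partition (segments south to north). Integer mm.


cube([3500, 200, 2600]);
translate([0, 4300, 0]) cube([3500, 200, 2600]);
translate([0, 200, 0]) cube([200, 4100, 2600]);
translate([3300, 200, 0]) cube([200, 4100, 2600]);


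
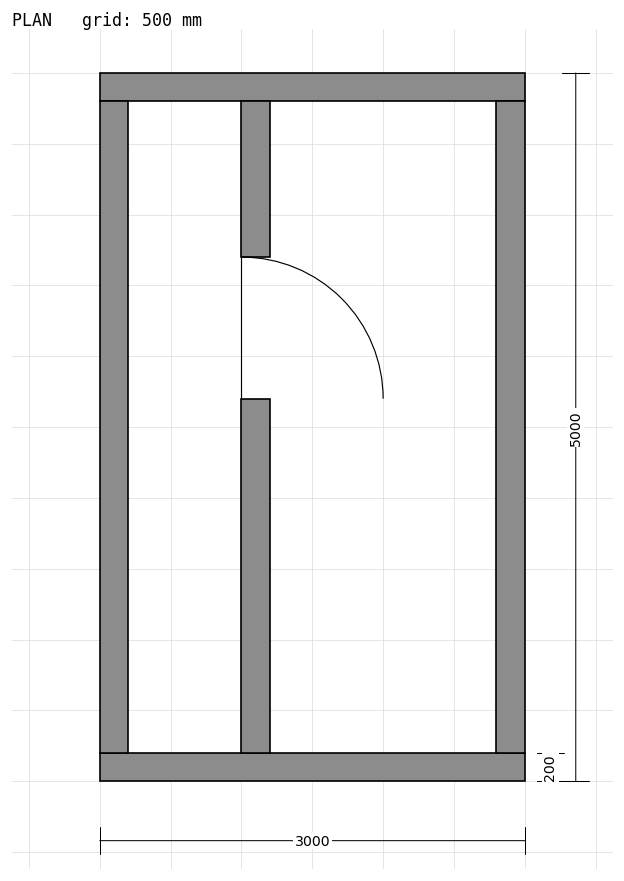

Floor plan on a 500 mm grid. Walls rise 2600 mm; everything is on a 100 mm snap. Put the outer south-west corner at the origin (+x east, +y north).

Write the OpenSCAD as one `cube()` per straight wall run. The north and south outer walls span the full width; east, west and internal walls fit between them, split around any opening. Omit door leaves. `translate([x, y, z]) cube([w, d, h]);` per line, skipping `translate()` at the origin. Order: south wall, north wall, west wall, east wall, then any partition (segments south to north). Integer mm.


cube([3000, 200, 2600]);
translate([0, 4800, 0]) cube([3000, 200, 2600]);
translate([0, 200, 0]) cube([200, 4600, 2600]);
translate([2800, 200, 0]) cube([200, 4600, 2600]);
translate([1000, 200, 0]) cube([200, 2500, 2600]);
translate([1000, 3700, 0]) cube([200, 1100, 2600]);


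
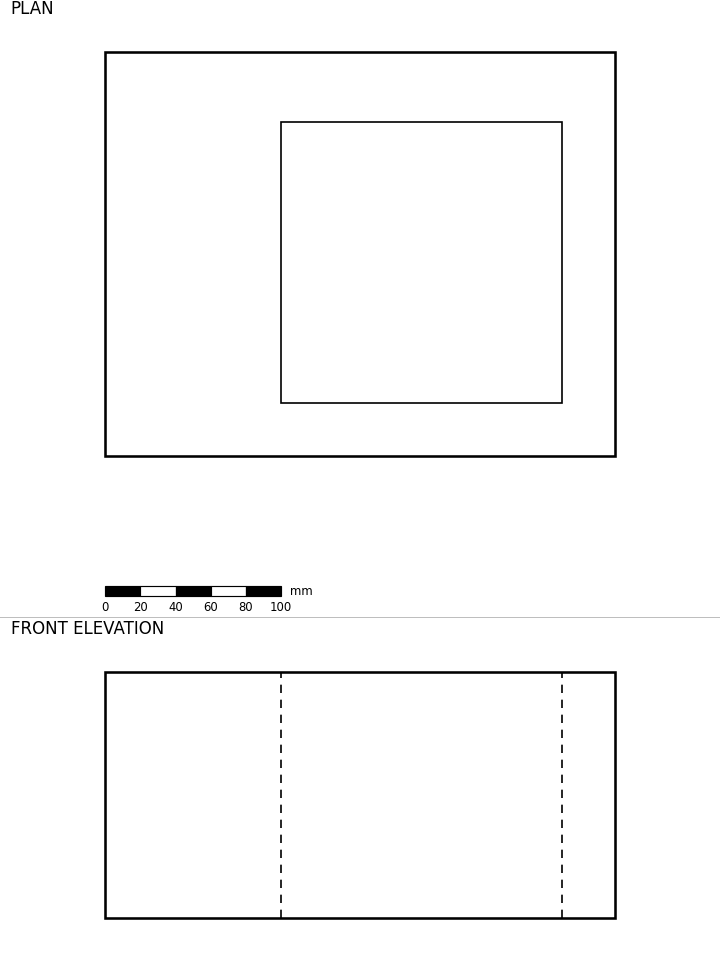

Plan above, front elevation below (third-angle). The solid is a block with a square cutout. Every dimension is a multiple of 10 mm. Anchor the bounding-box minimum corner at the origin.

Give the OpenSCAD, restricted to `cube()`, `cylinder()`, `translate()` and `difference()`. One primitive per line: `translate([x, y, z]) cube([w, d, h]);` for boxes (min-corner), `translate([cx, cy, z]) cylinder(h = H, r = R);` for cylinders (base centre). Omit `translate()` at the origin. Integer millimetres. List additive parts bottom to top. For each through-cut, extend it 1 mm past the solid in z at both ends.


difference() {
  cube([290, 230, 140]);
  translate([100, 30, -1]) cube([160, 160, 142]);
}


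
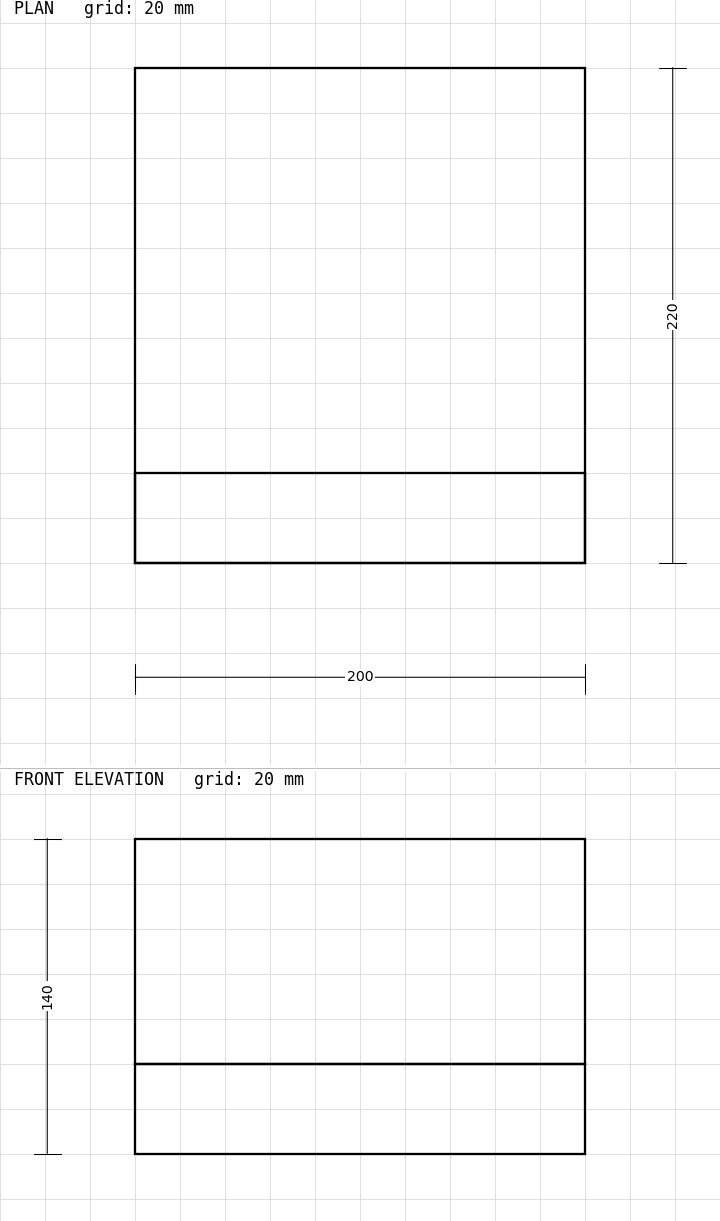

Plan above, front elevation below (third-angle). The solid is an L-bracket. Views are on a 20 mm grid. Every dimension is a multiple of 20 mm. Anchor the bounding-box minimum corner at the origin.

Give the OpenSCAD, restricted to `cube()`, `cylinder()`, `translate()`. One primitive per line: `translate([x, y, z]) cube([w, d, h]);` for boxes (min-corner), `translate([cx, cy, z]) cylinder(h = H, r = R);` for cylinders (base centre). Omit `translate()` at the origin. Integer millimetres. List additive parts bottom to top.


cube([200, 220, 40]);
translate([0, 0, 40]) cube([200, 40, 100]);


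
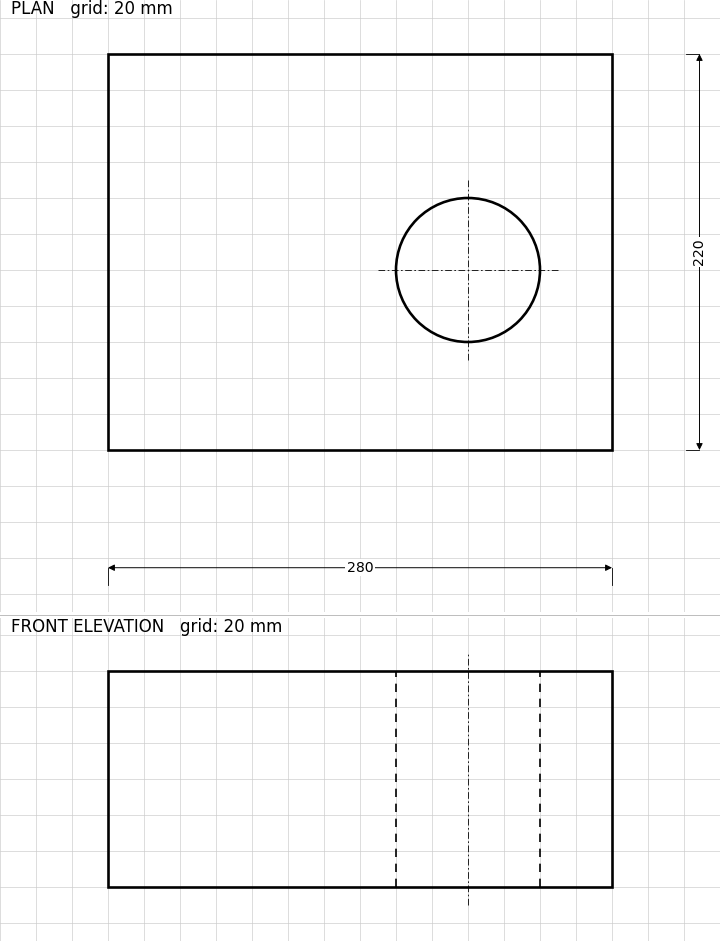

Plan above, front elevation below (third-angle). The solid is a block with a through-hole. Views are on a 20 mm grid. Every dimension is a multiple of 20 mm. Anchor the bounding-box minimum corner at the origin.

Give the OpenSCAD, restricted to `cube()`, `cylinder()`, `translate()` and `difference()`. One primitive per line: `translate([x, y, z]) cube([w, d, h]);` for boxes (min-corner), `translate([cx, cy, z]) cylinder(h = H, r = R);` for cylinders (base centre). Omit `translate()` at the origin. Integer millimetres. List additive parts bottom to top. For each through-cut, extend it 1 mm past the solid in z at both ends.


difference() {
  cube([280, 220, 120]);
  translate([200, 100, -1]) cylinder(h = 122, r = 40);
}
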